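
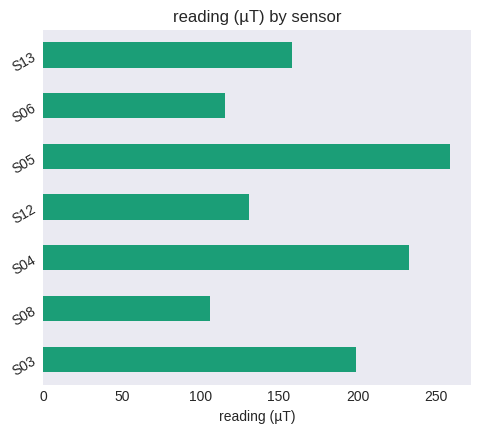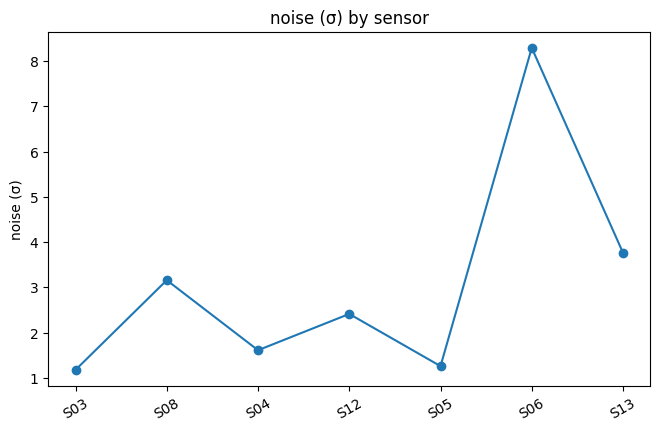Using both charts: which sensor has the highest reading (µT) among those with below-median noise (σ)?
S05

Chart 2 median noise (σ) ≈ 2; below-median sensors: S03, S04, S05. Among those, S05 has the highest reading (µT) (≈ 250).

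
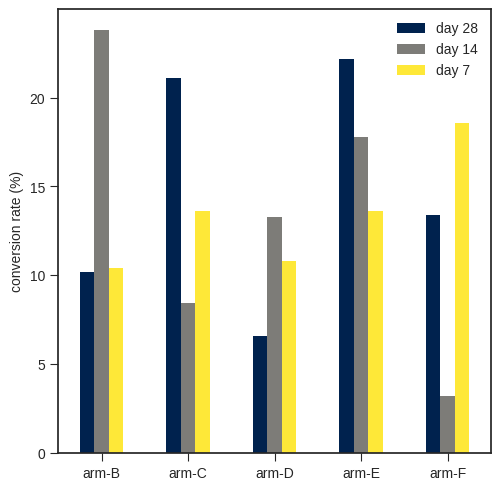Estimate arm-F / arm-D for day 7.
arm-F ≈ 18, arm-D ≈ 10; 18/10 ≈ 1.8.

≈ 1.8×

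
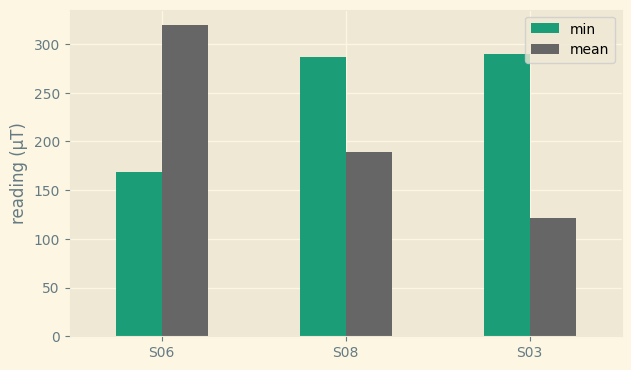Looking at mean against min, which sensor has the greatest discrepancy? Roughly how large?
S03, ≈ 200 µT

S03: mean ≈ 100, min ≈ 300 → gap ≈ 200. Next-largest (S06) is only ≈ 150.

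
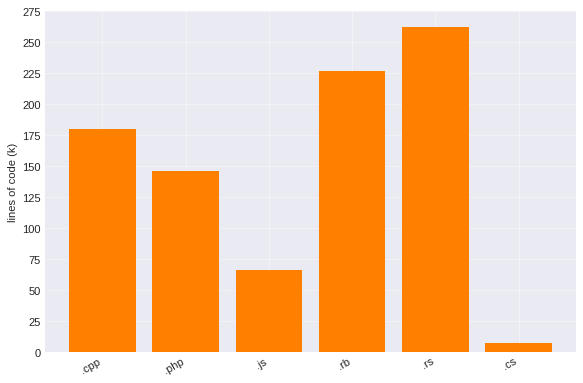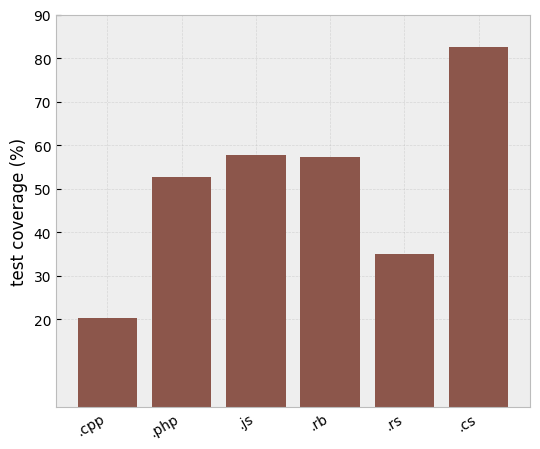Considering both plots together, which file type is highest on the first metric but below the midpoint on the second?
Chart 2 median test coverage (%) ≈ 60; below-median file types: .cpp, .php, .rs. Among those, .rs has the highest lines of code (k) (≈ 250).

.rs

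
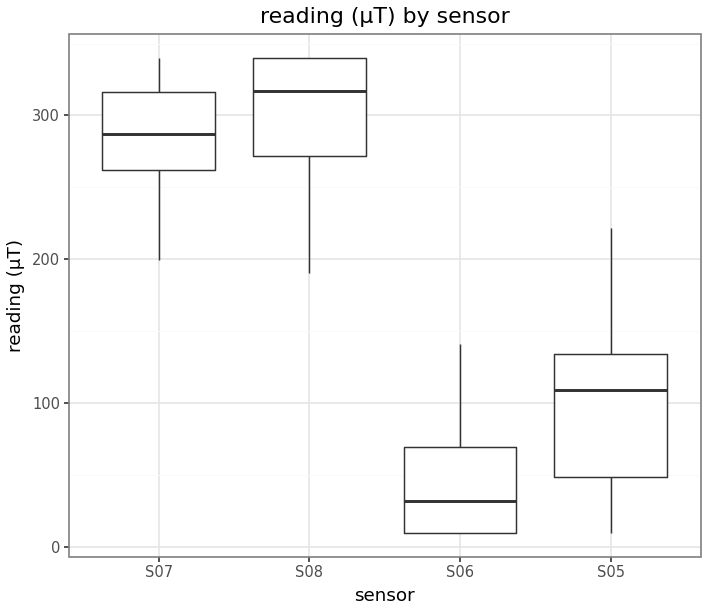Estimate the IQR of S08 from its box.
≈ 75

Q3 ≈ 350, Q1 ≈ 275; IQR ≈ 75.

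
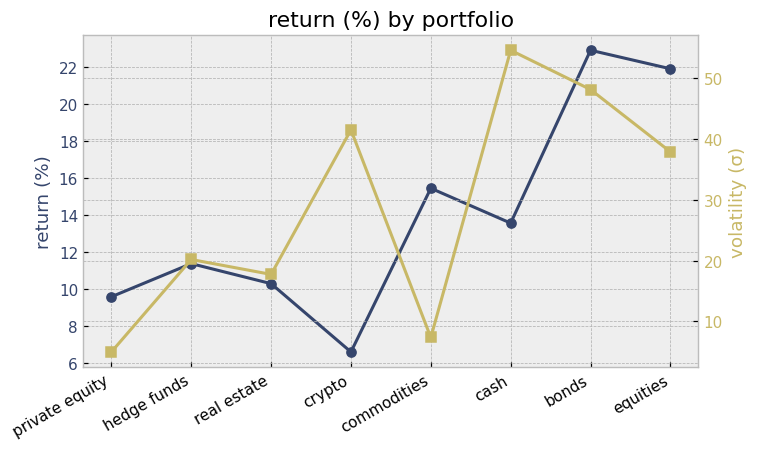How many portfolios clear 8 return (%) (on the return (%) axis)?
7

Above 8: private equity, hedge funds, real estate, commodities, cash, bonds, equities.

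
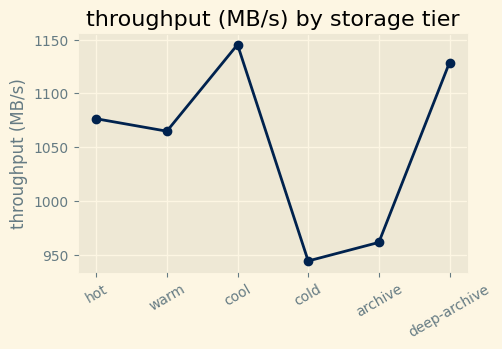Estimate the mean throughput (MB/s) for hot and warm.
(1080 + 1060) / 2 ≈ 1070.

≈ 1070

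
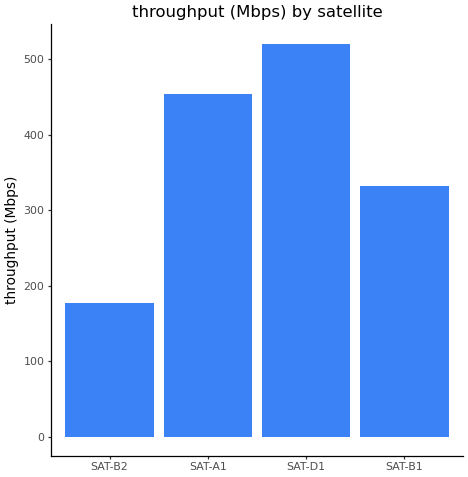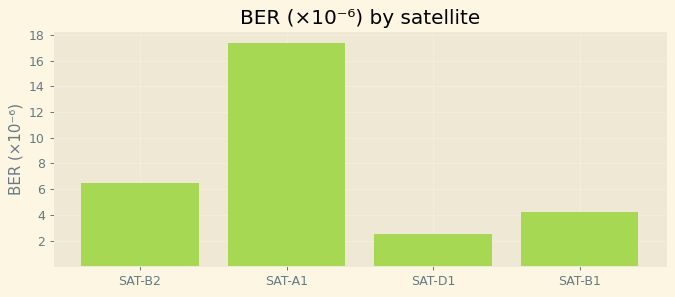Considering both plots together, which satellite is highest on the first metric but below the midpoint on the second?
SAT-D1

Chart 2 median BER (×10⁻⁶) ≈ 6; below-median satellites: SAT-D1, SAT-B1. Among those, SAT-D1 has the highest throughput (Mbps) (≈ 500).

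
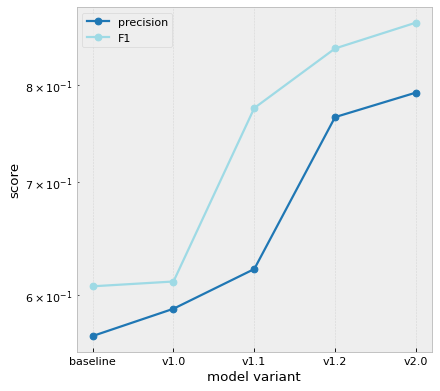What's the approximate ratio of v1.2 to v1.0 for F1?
≈ 1.42×

v1.2 ≈ 0.85, v1.0 ≈ 0.60; 0.85/0.60 ≈ 1.42.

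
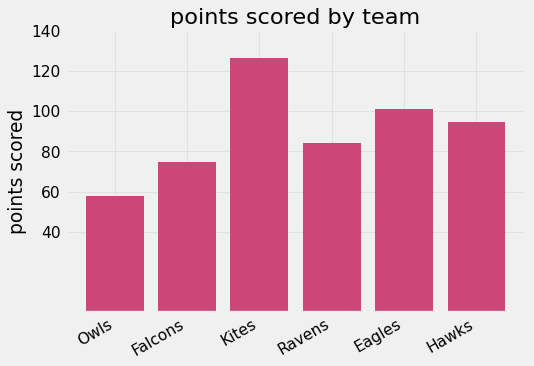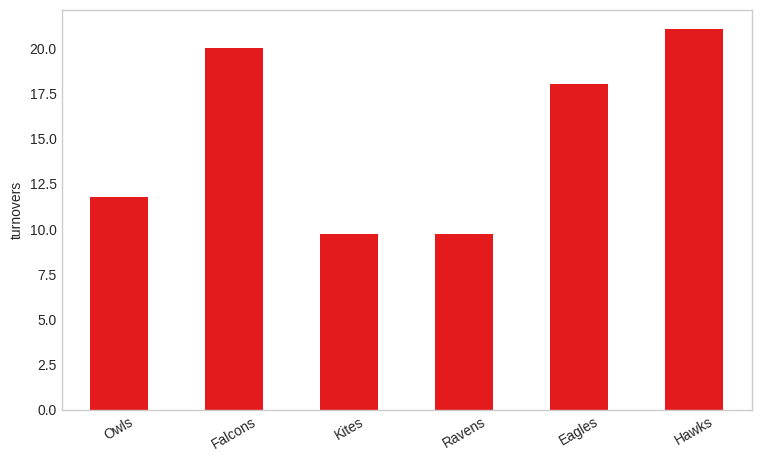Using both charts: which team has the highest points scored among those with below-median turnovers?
Chart 2 median turnovers ≈ 14; below-median teams: Owls, Kites, Ravens. Among those, Kites has the highest points scored (≈ 120).

Kites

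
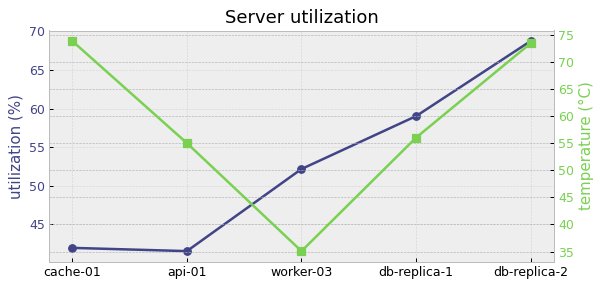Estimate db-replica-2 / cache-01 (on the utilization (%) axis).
db-replica-2 ≈ 70, cache-01 ≈ 40; 70/40 ≈ 1.75.

≈ 1.75×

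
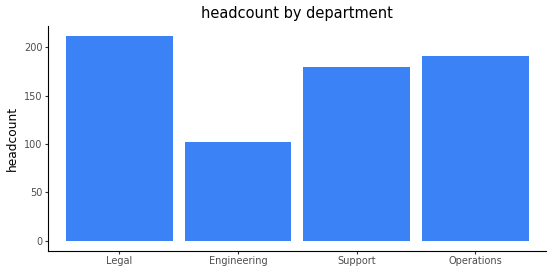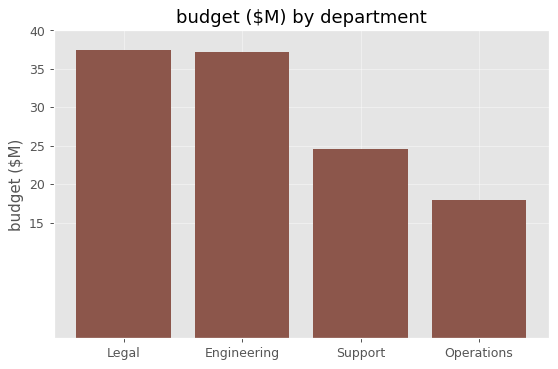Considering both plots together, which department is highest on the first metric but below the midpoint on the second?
Chart 2 median budget ($M) ≈ 30; below-median departments: Support, Operations. Among those, Operations has the highest headcount (≈ 200).

Operations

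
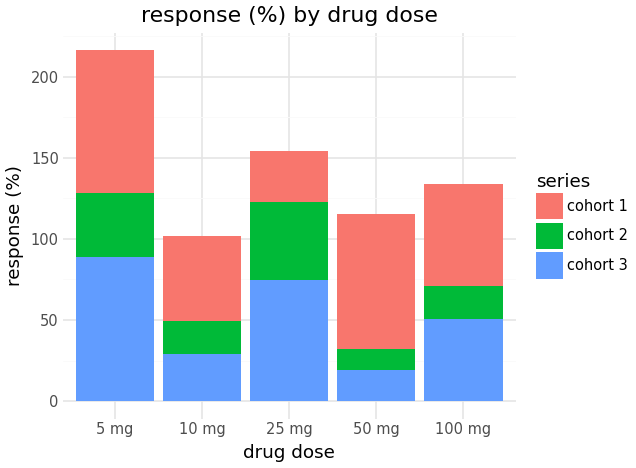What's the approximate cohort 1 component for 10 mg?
≈ 60

cohort 1 top ≈ 100, bottom ≈ 40; segment ≈ 60.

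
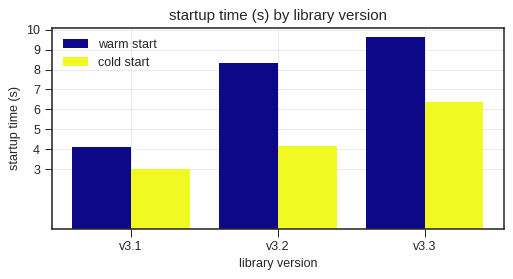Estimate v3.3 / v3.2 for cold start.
≈ 1.5×

v3.3 ≈ 6, v3.2 ≈ 4; 6/4 ≈ 1.5.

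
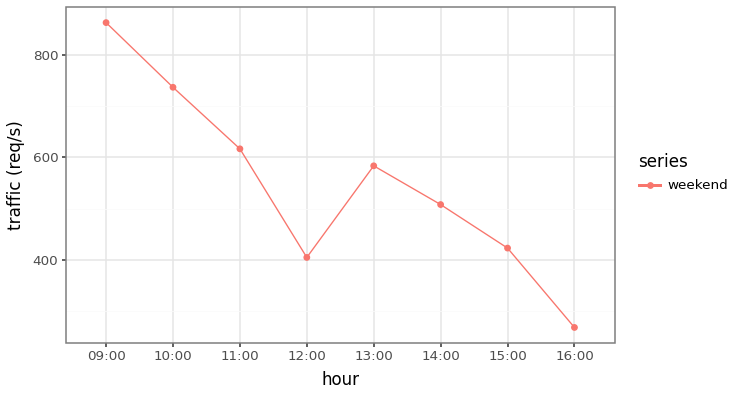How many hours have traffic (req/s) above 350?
7

Above 350: 09:00, 10:00, 11:00, 12:00, 13:00, 14:00, 15:00.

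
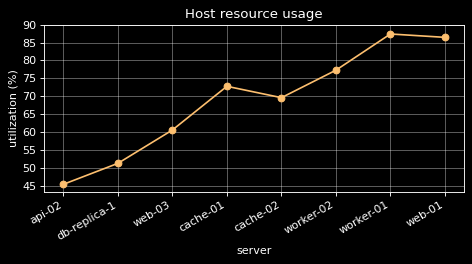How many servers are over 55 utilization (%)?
Above 55: web-03, cache-01, cache-02, worker-02, worker-01, web-01.

6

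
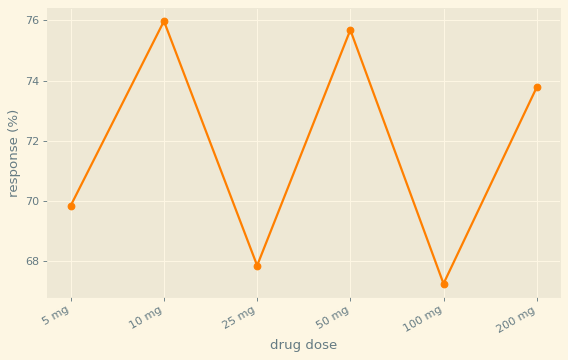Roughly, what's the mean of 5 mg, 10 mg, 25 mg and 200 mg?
≈ 72

(70 + 76 + 68 + 74) / 4 ≈ 72.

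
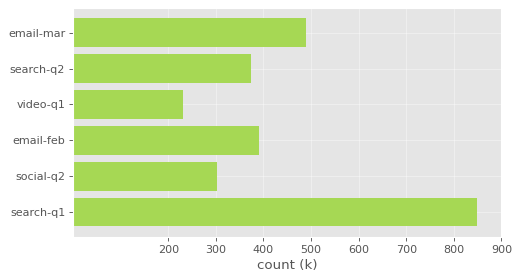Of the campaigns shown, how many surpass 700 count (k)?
1

Above 700: search-q1.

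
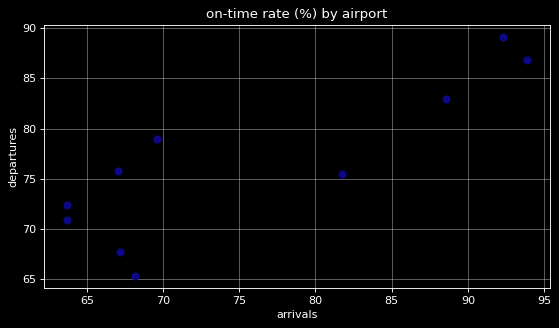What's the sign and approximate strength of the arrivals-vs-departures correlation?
positive, strong

Points are positively correlated; strong (|r| ≈ 0.9).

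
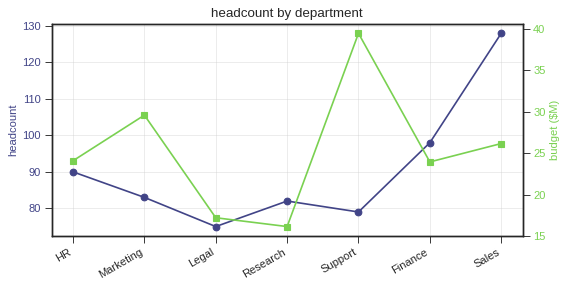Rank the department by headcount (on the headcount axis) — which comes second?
Top 3 (on the headcount axis): Sales ≈ 130, Finance ≈ 100, HR ≈ 90.

Finance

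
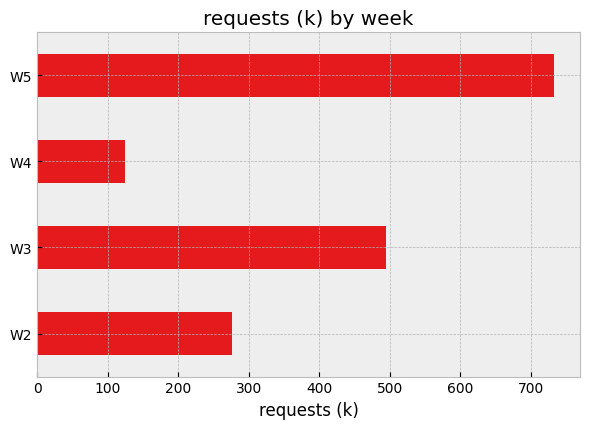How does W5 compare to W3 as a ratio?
W5 ≈ 700, W3 ≈ 500; 700/500 ≈ 1.4.

≈ 1.4×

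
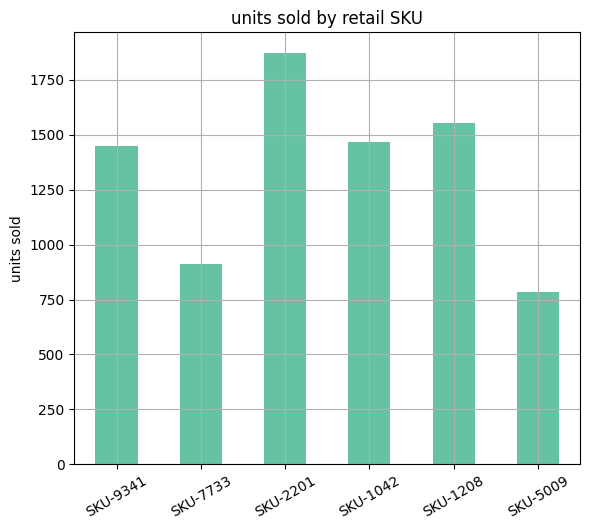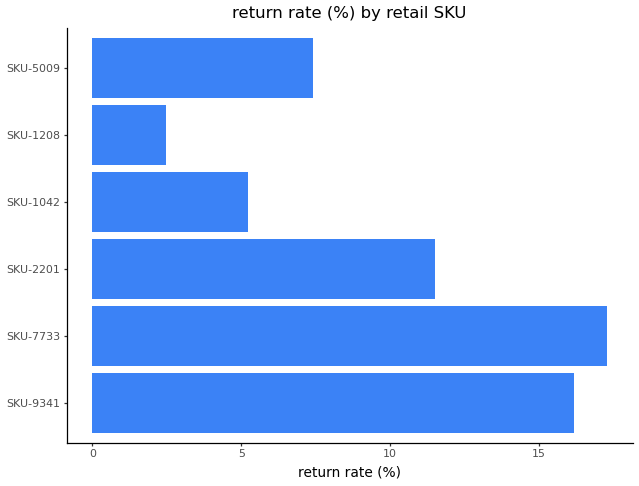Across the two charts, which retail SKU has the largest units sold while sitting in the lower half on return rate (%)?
Chart 2 median return rate (%) ≈ 10; below-median retail SKUs: SKU-1042, SKU-1208, SKU-5009. Among those, SKU-1208 has the highest units sold (≈ 1600).

SKU-1208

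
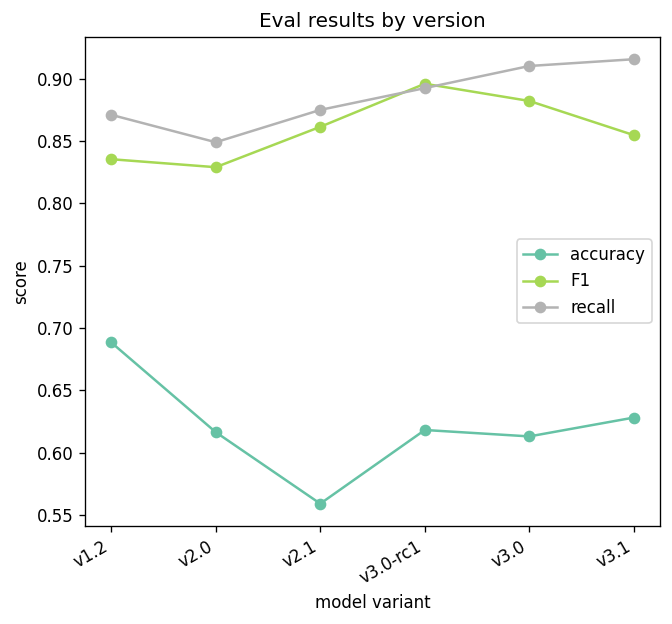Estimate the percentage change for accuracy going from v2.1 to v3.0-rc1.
≈ +9.1%

v2.1 ≈ 0.55, v3.0-rc1 ≈ 0.60; (0.60 − 0.55) / 0.55 ≈ +9.1%.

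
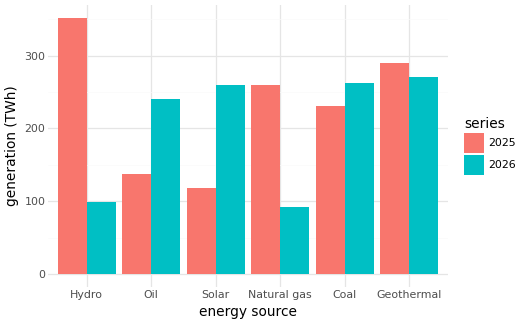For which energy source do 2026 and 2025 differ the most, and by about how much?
Hydro, ≈ 250 TWh

Hydro: 2026 ≈ 100, 2025 ≈ 350 → gap ≈ 250. Next-largest (Natural gas) is only ≈ 150.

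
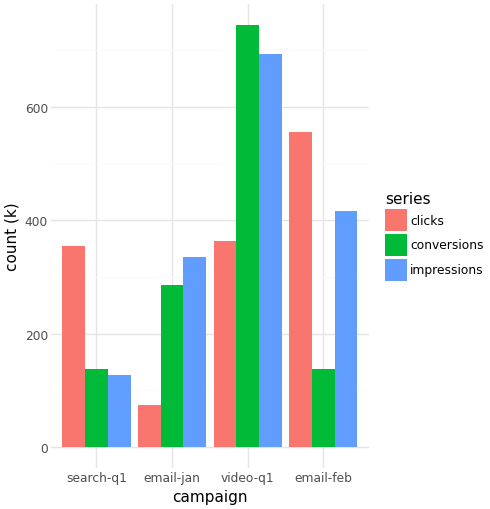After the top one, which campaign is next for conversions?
email-jan

Top 3 for conversions: video-q1 ≈ 700, email-jan ≈ 300, search-q1 ≈ 100.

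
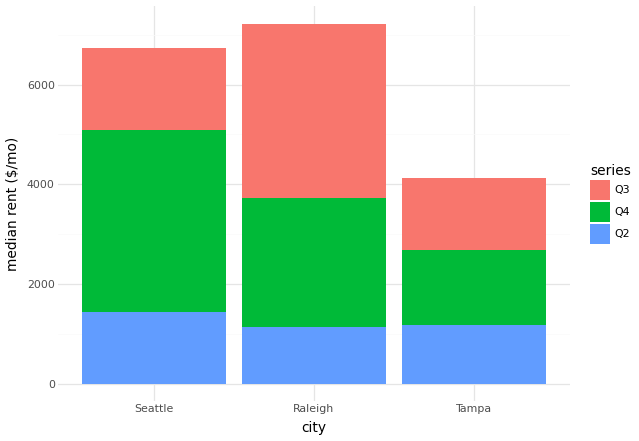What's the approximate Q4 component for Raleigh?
≈ 3000

Q4 top ≈ 4000, bottom ≈ 1000; segment ≈ 3000.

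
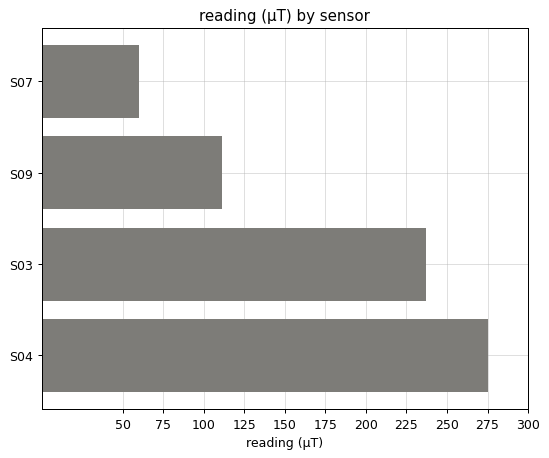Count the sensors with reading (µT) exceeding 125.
2

Above 125: S03, S04.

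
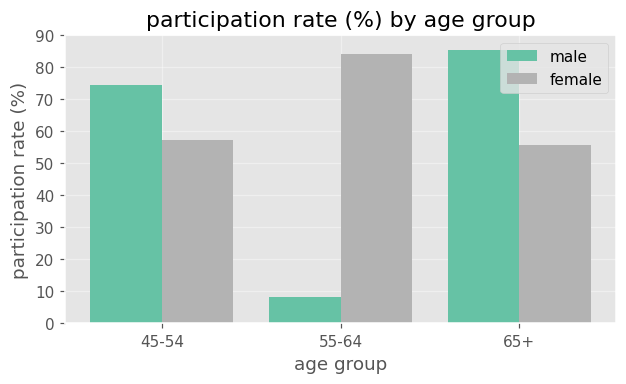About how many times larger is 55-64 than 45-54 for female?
≈ 1.33×

55-64 ≈ 80, 45-54 ≈ 60; 80/60 ≈ 1.33.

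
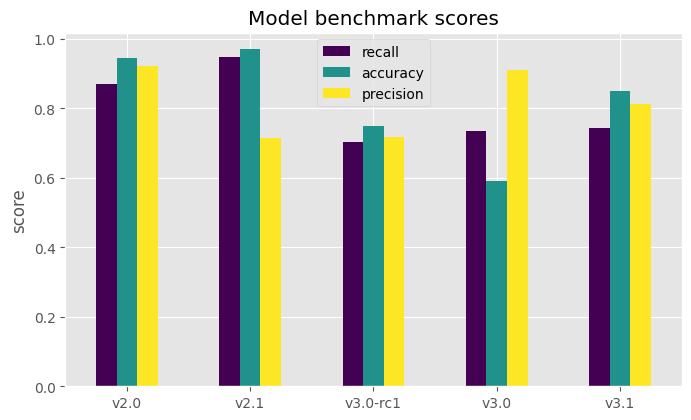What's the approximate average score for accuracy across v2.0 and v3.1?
≈ 0.9

(0.9 + 0.9) / 2 ≈ 0.9.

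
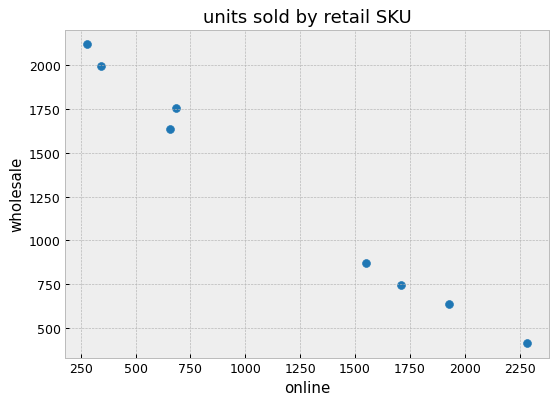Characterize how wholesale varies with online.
Points are negatively correlated; strong (|r| ≈ 1.0).

negative, strong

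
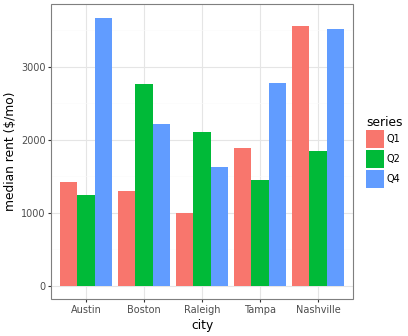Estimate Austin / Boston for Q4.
Austin ≈ 3500, Boston ≈ 2000; 3500/2000 ≈ 1.75.

≈ 1.75×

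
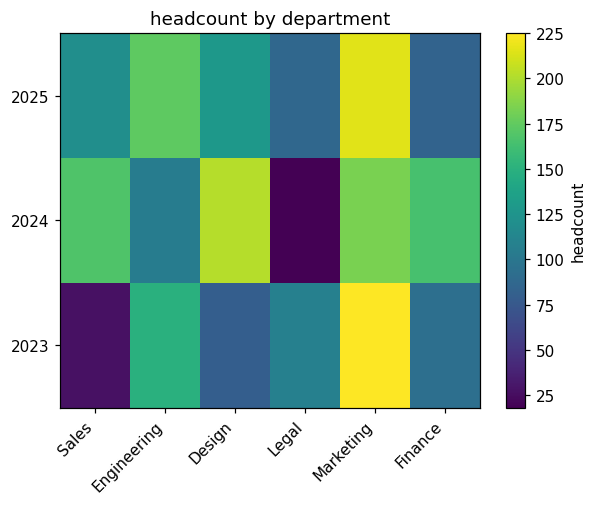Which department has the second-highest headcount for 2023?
Engineering

Top 3 for 2023: Marketing ≈ 220, Engineering ≈ 140, Legal ≈ 100.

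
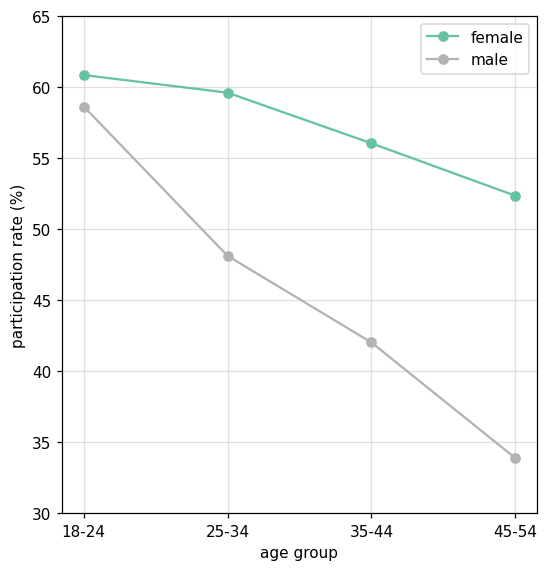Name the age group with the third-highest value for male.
Top 4 for male: 18-24 ≈ 60, 25-34 ≈ 50, 35-44 ≈ 40, 45-54 ≈ 35.

35-44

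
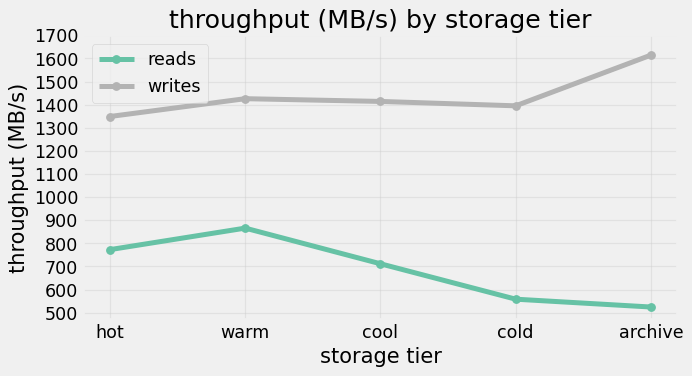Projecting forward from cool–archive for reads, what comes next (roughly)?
Last three: 700, 600, 500 → slope ≈ -100/step → next ≈ 400.

≈ 400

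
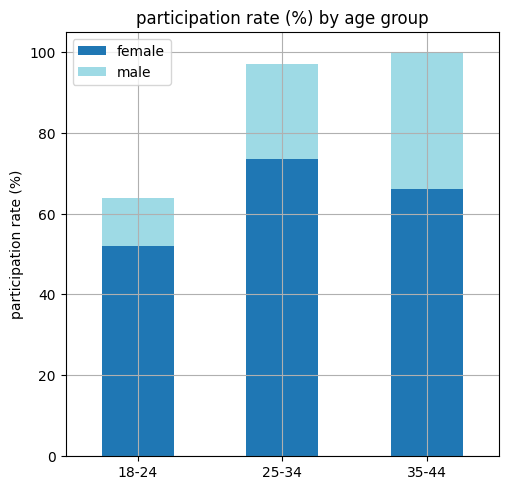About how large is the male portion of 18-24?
male top ≈ 60, bottom ≈ 50; segment ≈ 10.

≈ 10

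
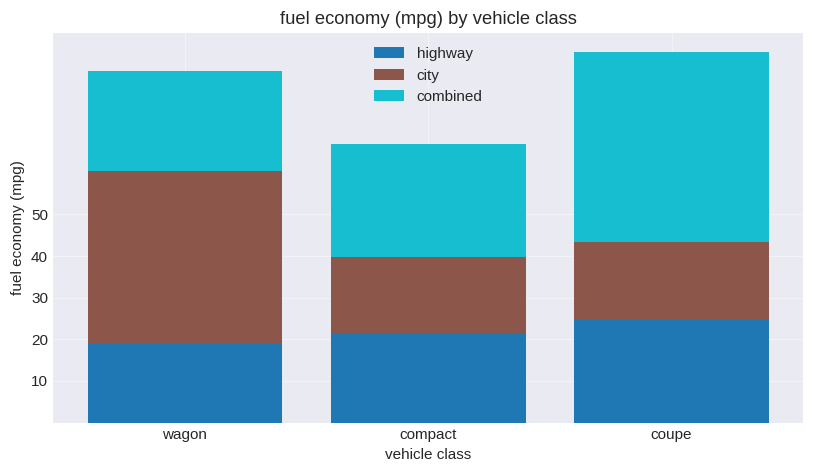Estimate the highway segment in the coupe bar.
highway top ≈ 20, bottom ≈ 0; segment ≈ 20.

≈ 20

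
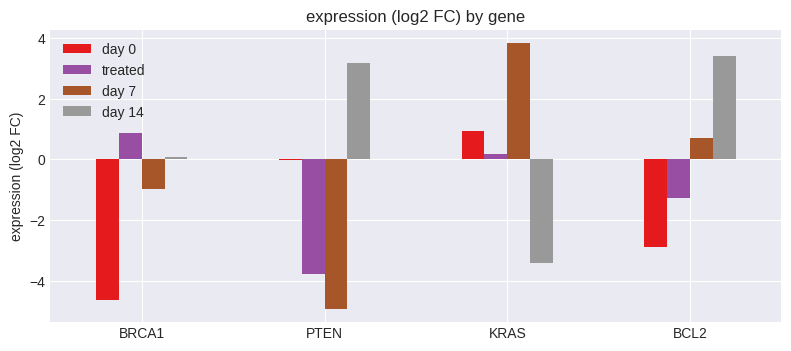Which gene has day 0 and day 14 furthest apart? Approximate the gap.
BCL2, ≈ 6 log2 FC

BCL2: day 0 ≈ -3, day 14 ≈ 3 → gap ≈ 6. Next-largest (BRCA1) is only ≈ 5.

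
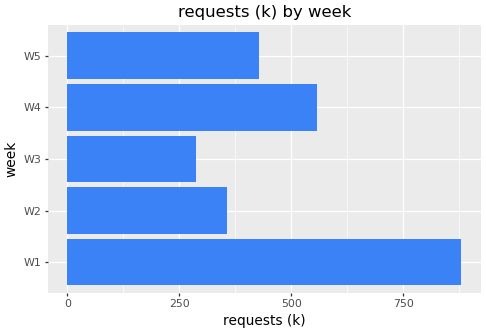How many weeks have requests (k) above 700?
Above 700: W1.

1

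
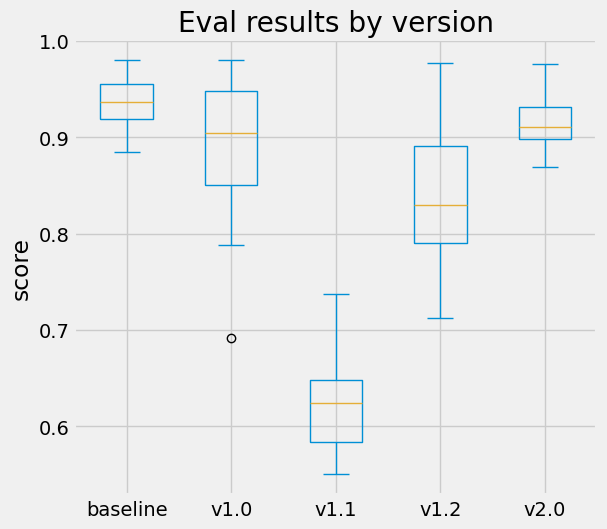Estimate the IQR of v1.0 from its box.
≈ 0.10

Q3 ≈ 0.95, Q1 ≈ 0.85; IQR ≈ 0.10.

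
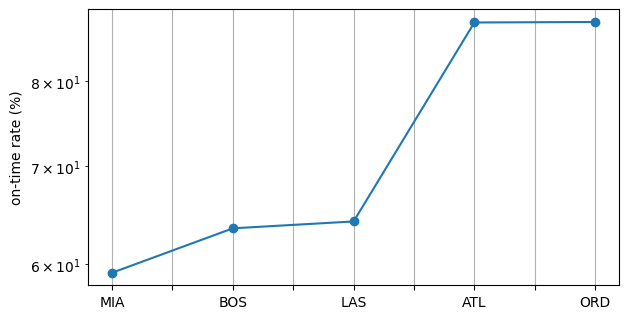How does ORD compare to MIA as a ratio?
≈ 1.5×

ORD ≈ 90, MIA ≈ 60; 90/60 ≈ 1.5.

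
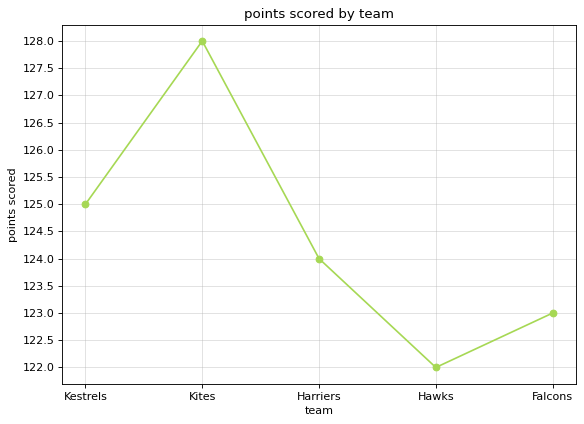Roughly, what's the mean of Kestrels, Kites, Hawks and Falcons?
≈ 124.5

(125.0 + 128.0 + 122.0 + 123.0) / 4 ≈ 124.5.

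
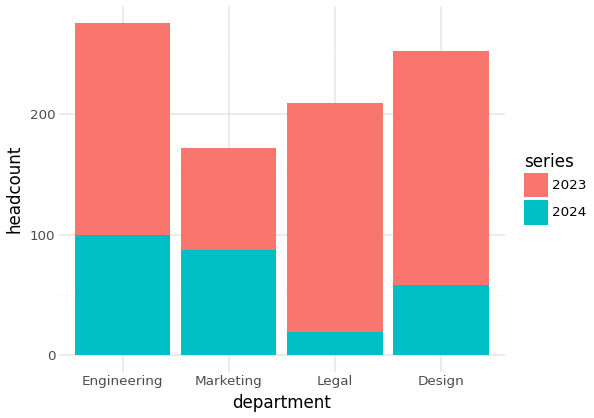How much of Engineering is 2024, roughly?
2024 top ≈ 100, bottom ≈ 0; segment ≈ 100.

≈ 100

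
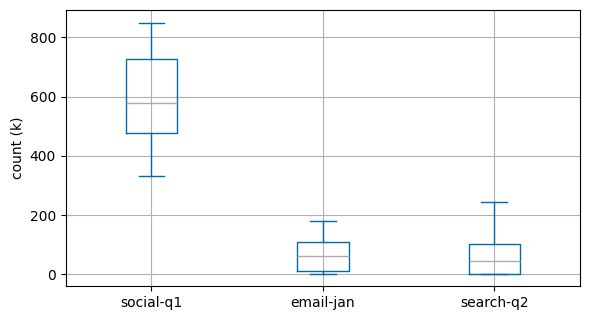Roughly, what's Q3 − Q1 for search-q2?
≈ 100

Q3 ≈ 100, Q1 ≈ 0; IQR ≈ 100.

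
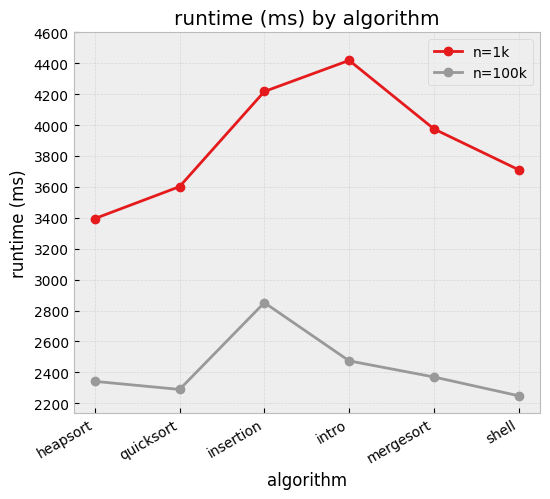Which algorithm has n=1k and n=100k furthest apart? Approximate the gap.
intro, ≈ 2000 ms

intro: n=1k ≈ 4400, n=100k ≈ 2400 → gap ≈ 2000. Next-largest (mergesort) is only ≈ 1600.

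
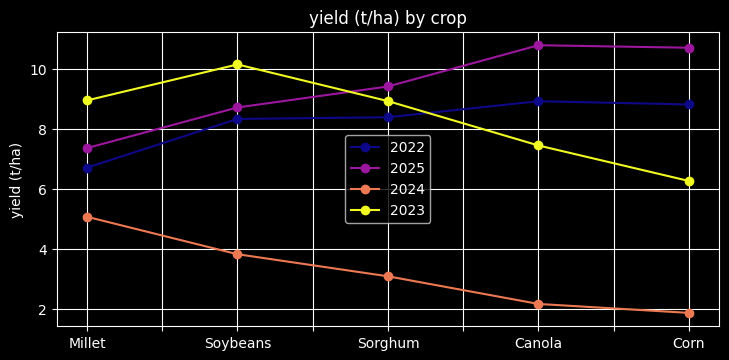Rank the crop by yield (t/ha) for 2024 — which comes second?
Top 3 for 2024: Millet ≈ 5, Soybeans ≈ 4, Sorghum ≈ 3.

Soybeans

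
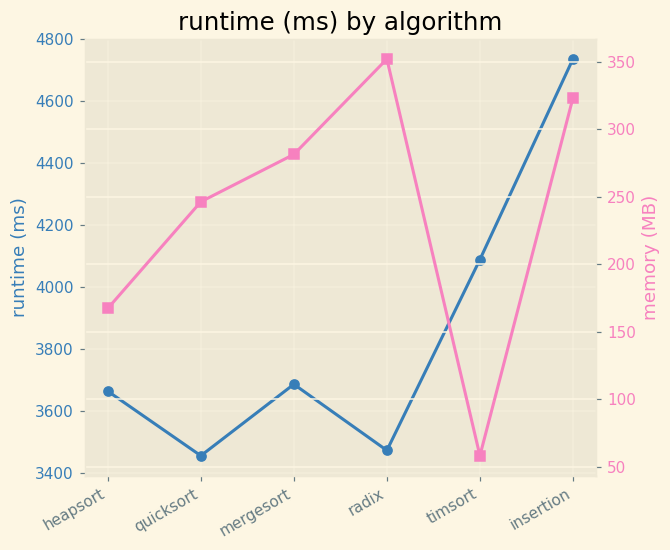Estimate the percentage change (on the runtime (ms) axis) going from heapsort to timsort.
heapsort ≈ 3600, timsort ≈ 4000; (4000 − 3600) / 3600 ≈ +11.1%.

≈ +11.1%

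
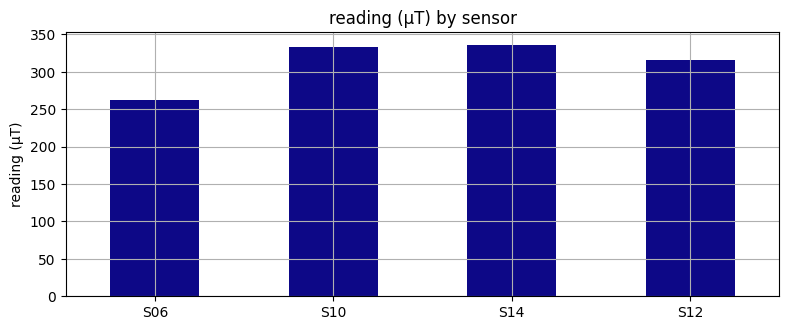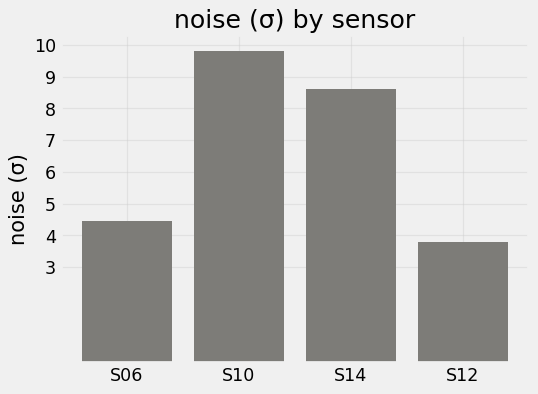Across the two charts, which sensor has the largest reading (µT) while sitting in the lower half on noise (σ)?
Chart 2 median noise (σ) ≈ 7; below-median sensors: S06, S12. Among those, S12 has the highest reading (µT) (≈ 300).

S12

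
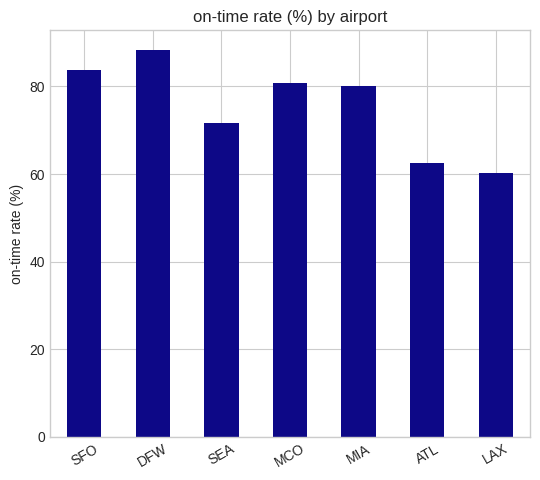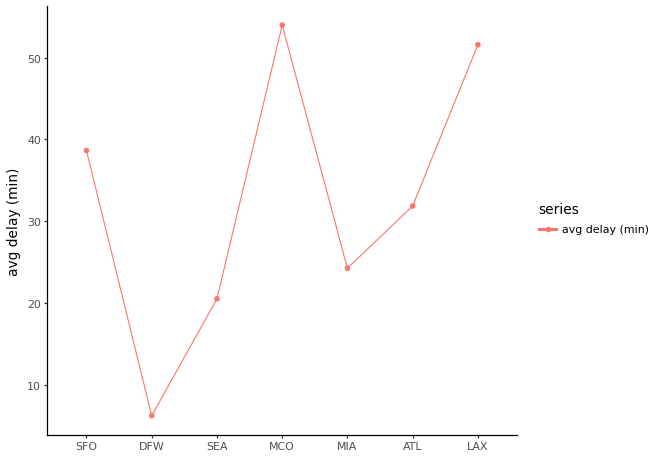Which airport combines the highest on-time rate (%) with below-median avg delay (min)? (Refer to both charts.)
Chart 2 median avg delay (min) ≈ 30; below-median airports: DFW, SEA, MIA. Among those, DFW has the highest on-time rate (%) (≈ 90).

DFW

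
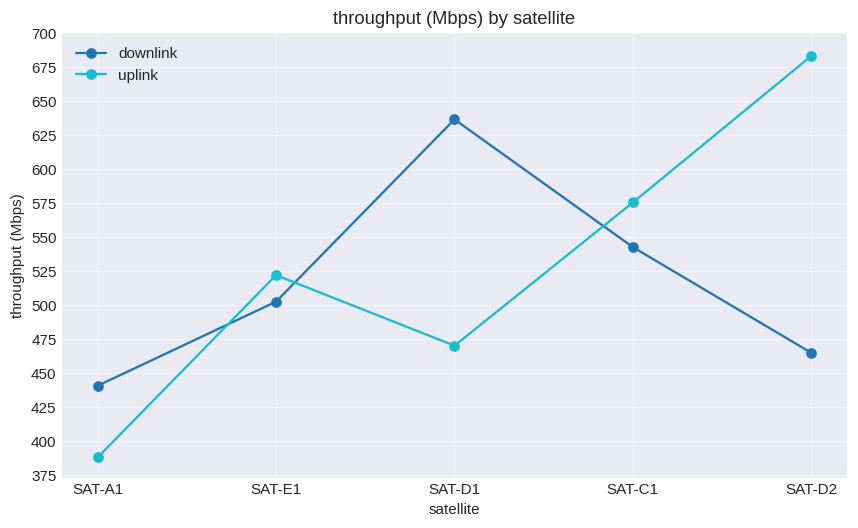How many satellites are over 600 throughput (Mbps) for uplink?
Above 600: SAT-D2.

1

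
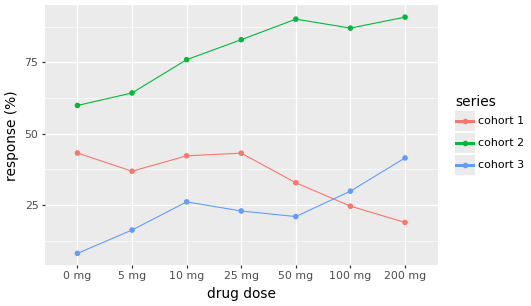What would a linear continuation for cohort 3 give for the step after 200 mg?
≈ 50

Last three: 20, 30, 40 → slope ≈ 10/step → next ≈ 50.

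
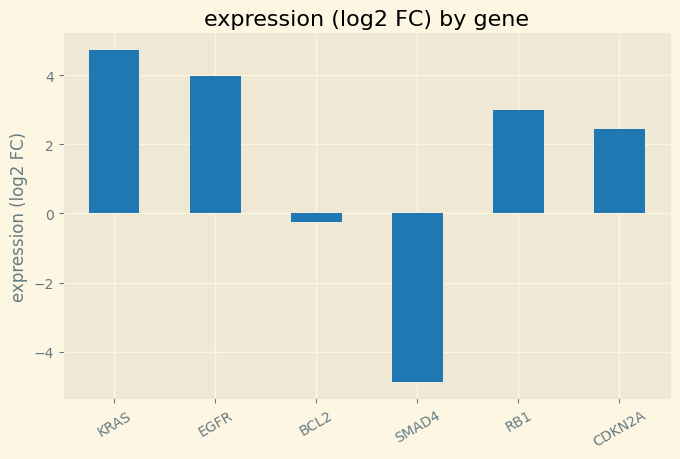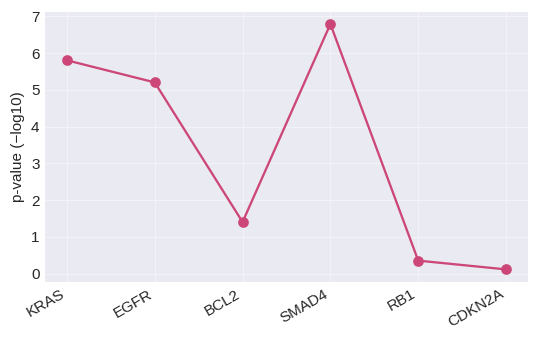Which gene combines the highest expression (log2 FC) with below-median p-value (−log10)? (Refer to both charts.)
Chart 2 median p-value (−log10) ≈ 3; below-median genes: BCL2, RB1, CDKN2A. Among those, RB1 has the highest expression (log2 FC) (≈ 3).

RB1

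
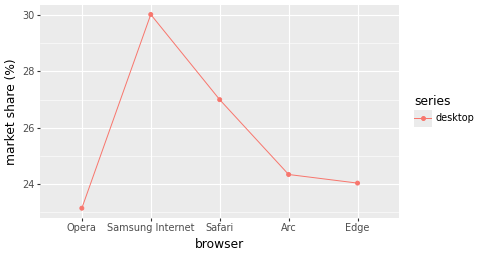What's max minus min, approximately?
Max Samsung Internet ≈ 30, min Opera ≈ 23; range ≈ 7.

≈ 7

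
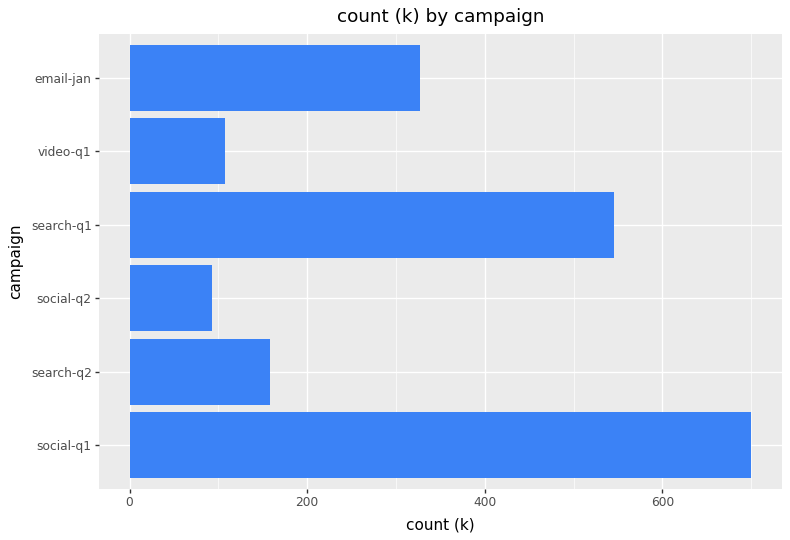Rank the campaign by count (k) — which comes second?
search-q1

Top 3: social-q1 ≈ 700, search-q1 ≈ 500, email-jan ≈ 300.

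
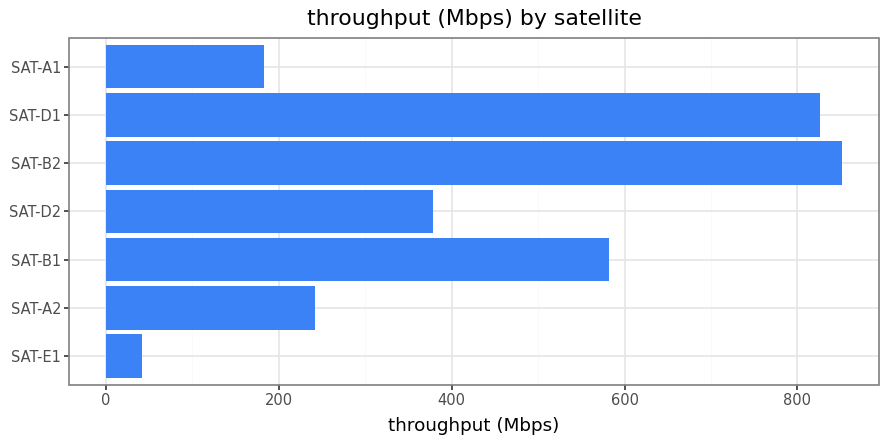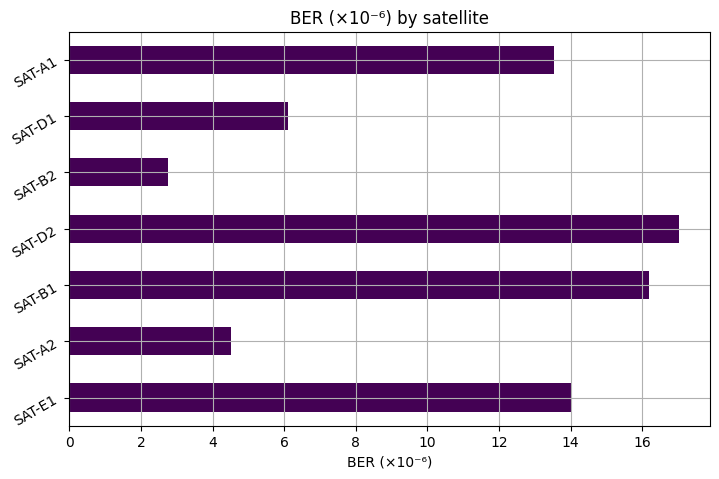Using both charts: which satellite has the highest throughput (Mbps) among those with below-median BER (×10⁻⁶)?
Chart 2 median BER (×10⁻⁶) ≈ 14; below-median satellites: SAT-A2, SAT-B2, SAT-D1. Among those, SAT-B2 has the highest throughput (Mbps) (≈ 900).

SAT-B2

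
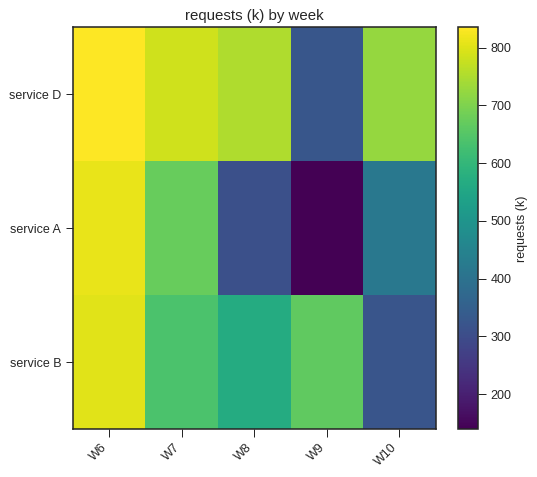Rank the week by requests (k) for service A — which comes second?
W7

Top 3 for service A: W6 ≈ 800, W7 ≈ 700, W10 ≈ 400.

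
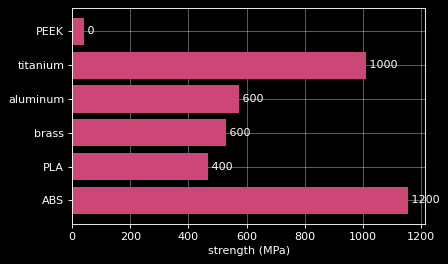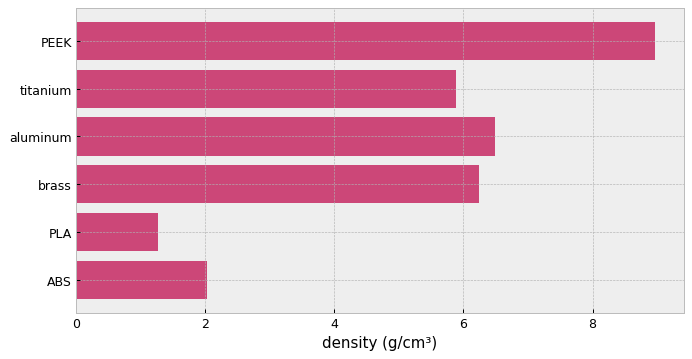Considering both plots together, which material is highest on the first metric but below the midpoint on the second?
ABS

Chart 2 median density (g/cm³) ≈ 6; below-median materials: titanium, PLA, ABS. Among those, ABS has the highest strength (MPa) (≈ 1200).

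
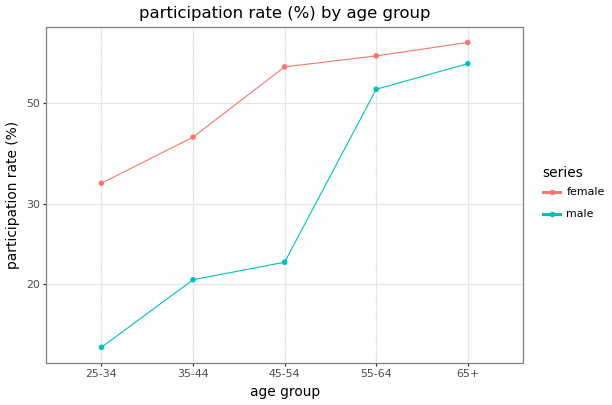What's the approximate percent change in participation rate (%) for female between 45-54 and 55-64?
45-54 ≈ 60, 55-64 ≈ 65; (65 − 60) / 60 ≈ +8.3%.

≈ +8.3%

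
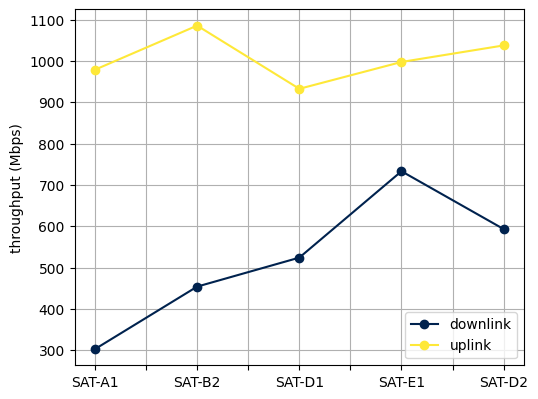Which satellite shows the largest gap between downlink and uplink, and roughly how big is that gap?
SAT-A1: downlink ≈ 300, uplink ≈ 1000 → gap ≈ 700. Next-largest (SAT-B2) is only ≈ 600.

SAT-A1, ≈ 700 Mbps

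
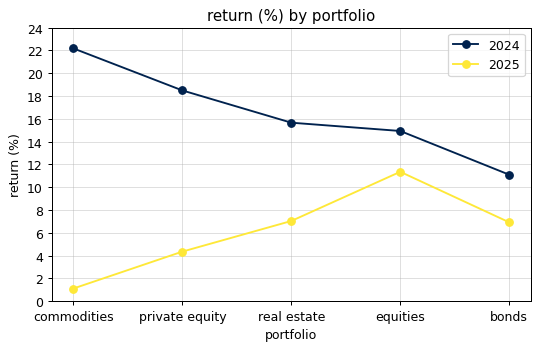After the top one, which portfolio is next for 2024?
Top 3 for 2024: commodities ≈ 22, private equity ≈ 18, real estate ≈ 16.

private equity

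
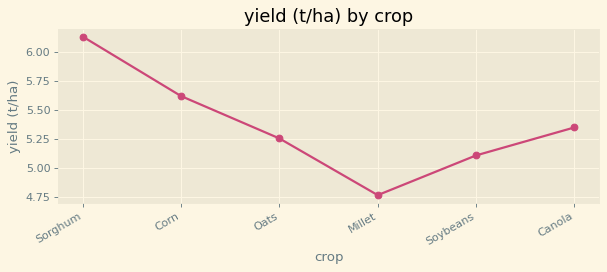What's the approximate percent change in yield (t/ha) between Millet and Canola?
≈ +12.5%

Millet ≈ 4.8, Canola ≈ 5.4; (5.4 − 4.8) / 4.8 ≈ +12.5%.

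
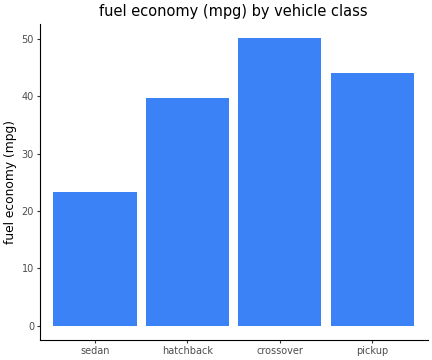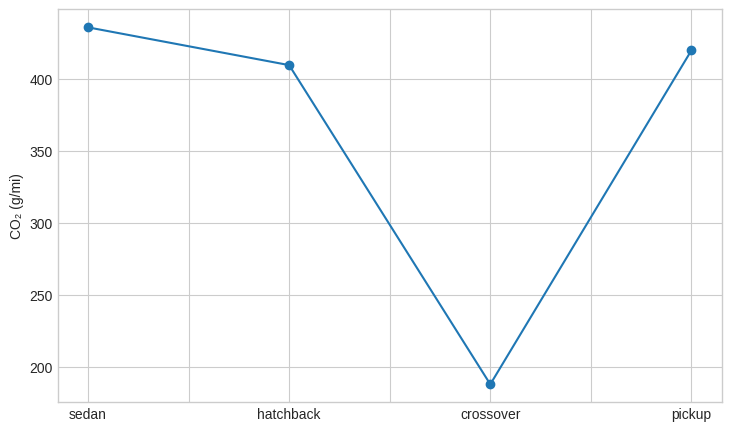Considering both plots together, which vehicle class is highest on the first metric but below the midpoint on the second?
crossover

Chart 2 median CO₂ (g/mi) ≈ 400; below-median vehicle classes: hatchback, crossover. Among those, crossover has the highest fuel economy (mpg) (≈ 50).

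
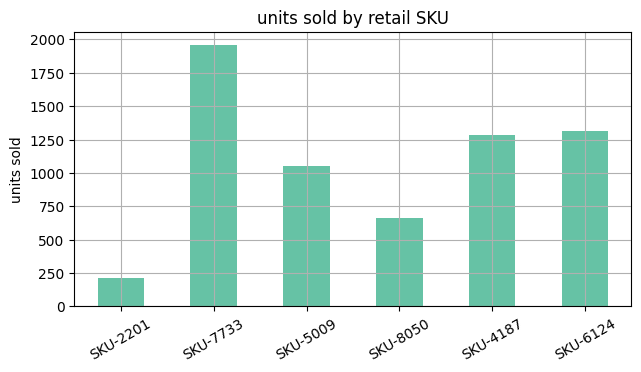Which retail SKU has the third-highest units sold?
Top 4: SKU-7733 ≈ 2000, SKU-6124 ≈ 1400, SKU-4187 ≈ 1200, SKU-5009 ≈ 1000.

SKU-4187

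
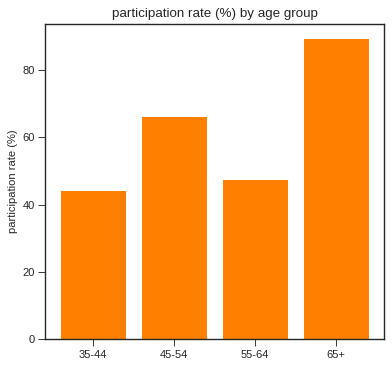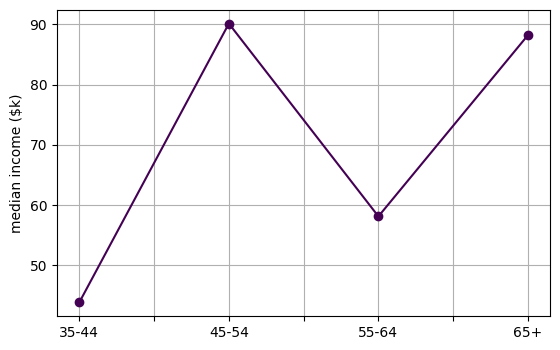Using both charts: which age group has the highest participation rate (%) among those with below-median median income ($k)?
55-64

Chart 2 median median income ($k) ≈ 70; below-median age groups: 35-44, 55-64. Among those, 55-64 has the highest participation rate (%) (≈ 50).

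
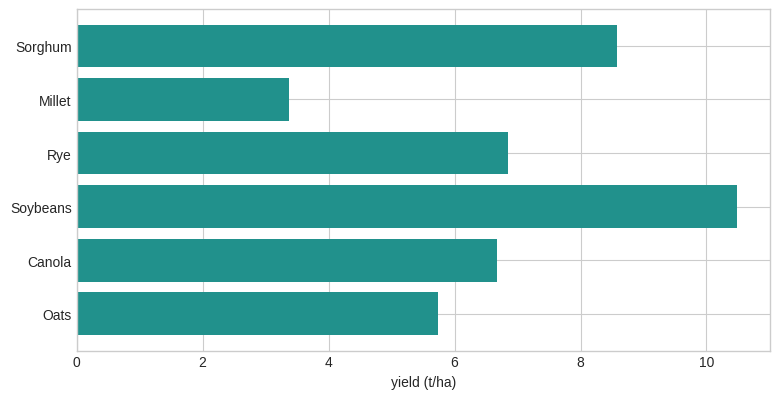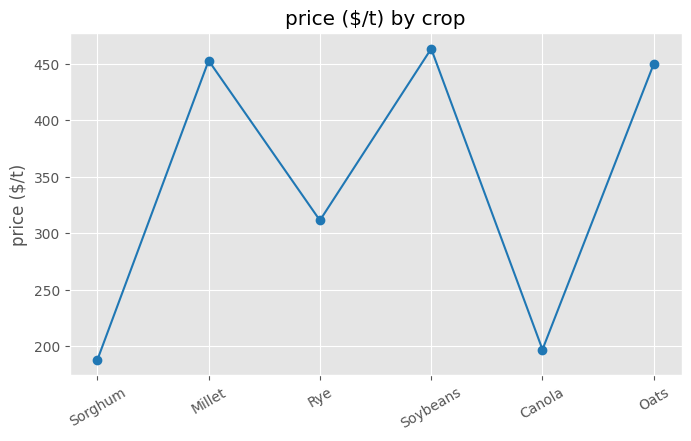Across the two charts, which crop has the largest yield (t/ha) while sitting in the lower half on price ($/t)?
Chart 2 median price ($/t) ≈ 400; below-median crops: Sorghum, Rye, Canola. Among those, Sorghum has the highest yield (t/ha) (≈ 9).

Sorghum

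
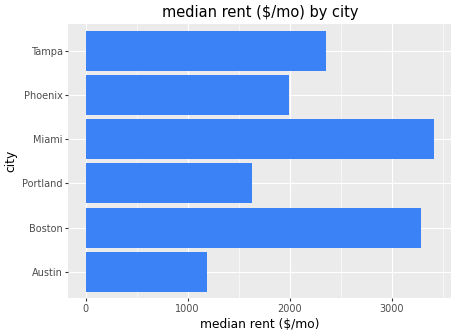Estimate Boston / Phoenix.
Boston ≈ 3500, Phoenix ≈ 2000; 3500/2000 ≈ 1.75.

≈ 1.75×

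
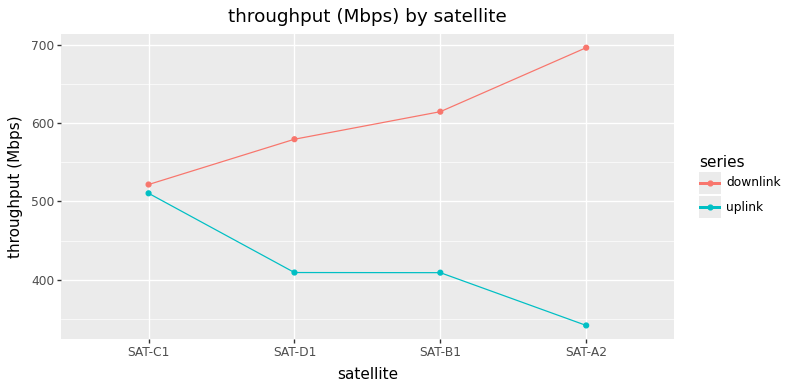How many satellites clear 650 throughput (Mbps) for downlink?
Above 650: SAT-A2.

1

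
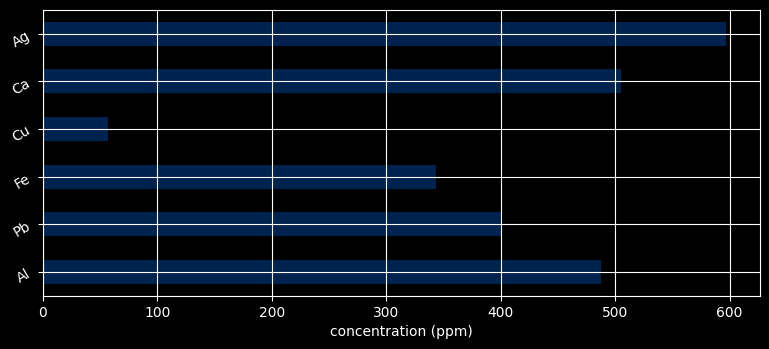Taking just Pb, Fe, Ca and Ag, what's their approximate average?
(400 + 350 + 500 + 600) / 4 ≈ 462.

≈ 462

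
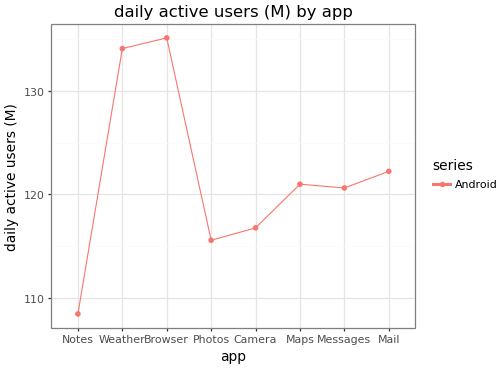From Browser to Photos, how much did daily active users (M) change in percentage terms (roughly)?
≈ -14.8%

Browser ≈ 135, Photos ≈ 115; (115 − 135) / 135 ≈ -14.8%.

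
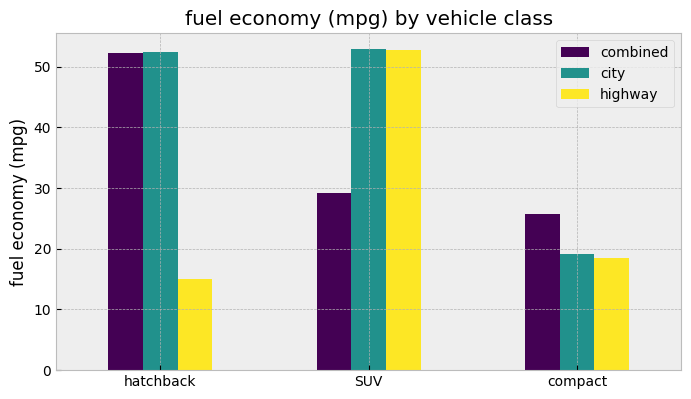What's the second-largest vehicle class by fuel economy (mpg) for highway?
compact

Top 3 for highway: SUV ≈ 55, compact ≈ 20, hatchback ≈ 15.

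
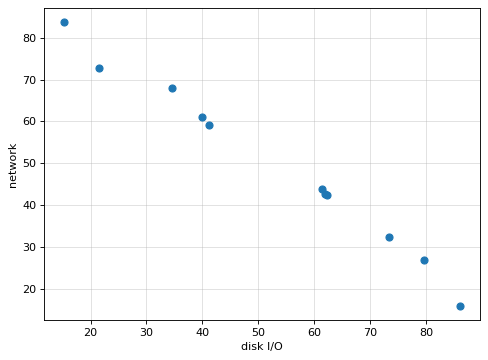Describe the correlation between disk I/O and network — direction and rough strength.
Points are negatively correlated; strong (|r| ≈ 1.0).

negative, strong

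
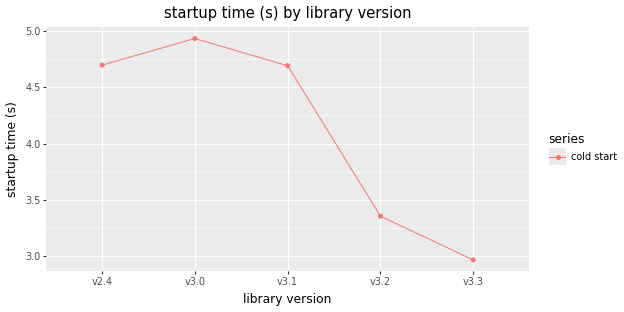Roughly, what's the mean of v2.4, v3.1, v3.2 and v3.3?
≈ 3.9

(4.6 + 4.6 + 3.4 + 3.0) / 4 ≈ 3.9.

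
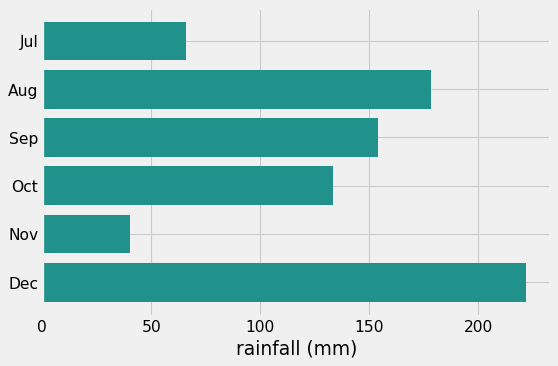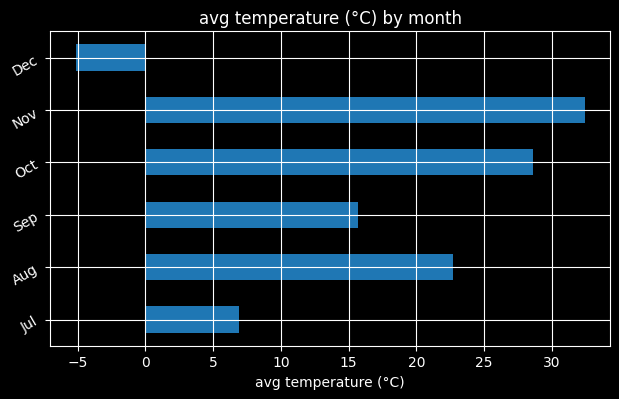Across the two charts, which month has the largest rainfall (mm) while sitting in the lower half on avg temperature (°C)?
Chart 2 median avg temperature (°C) ≈ 20; below-median months: Jul, Sep, Dec. Among those, Dec has the highest rainfall (mm) (≈ 225).

Dec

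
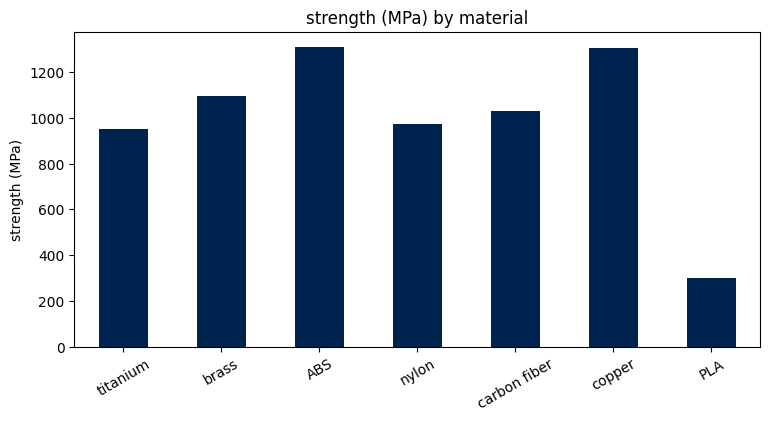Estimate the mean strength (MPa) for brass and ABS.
≈ 1200

(1000 + 1400) / 2 ≈ 1200.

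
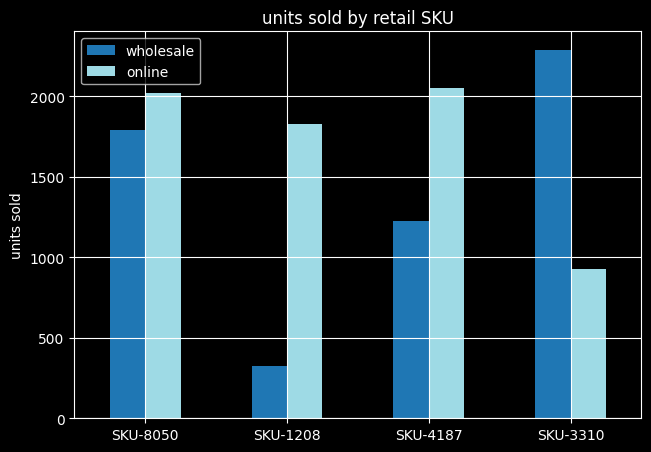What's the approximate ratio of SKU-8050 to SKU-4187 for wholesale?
≈ 1.5×

SKU-8050 ≈ 1800, SKU-4187 ≈ 1200; 1800/1200 ≈ 1.5.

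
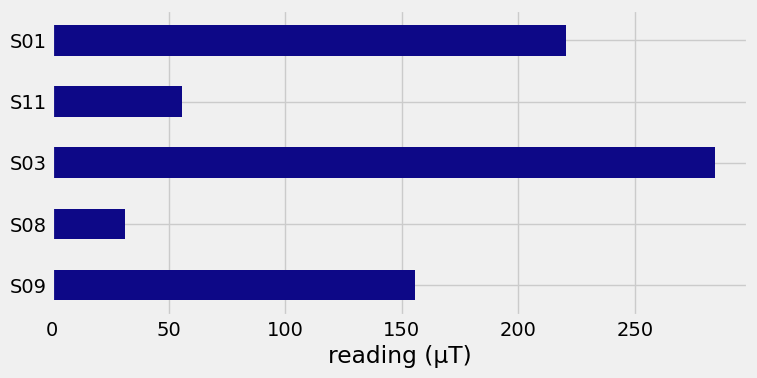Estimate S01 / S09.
S01 ≈ 225, S09 ≈ 150; 225/150 ≈ 1.5.

≈ 1.5×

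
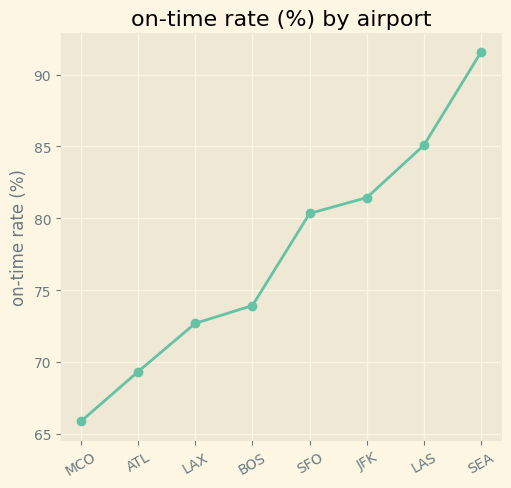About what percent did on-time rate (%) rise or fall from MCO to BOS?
MCO ≈ 65, BOS ≈ 75; (75 − 65) / 65 ≈ +15.4%.

≈ +15.4%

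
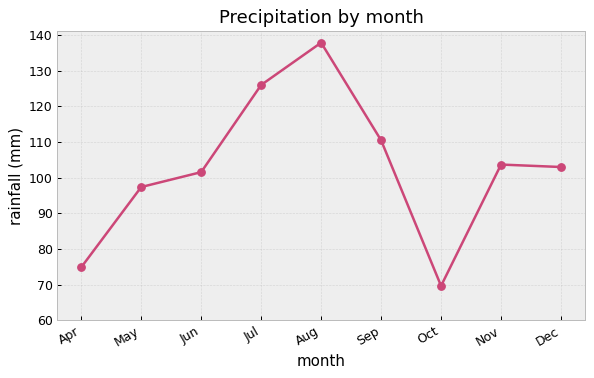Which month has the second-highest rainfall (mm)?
Top 3: Aug ≈ 140, Jul ≈ 130, Sep ≈ 110.

Jul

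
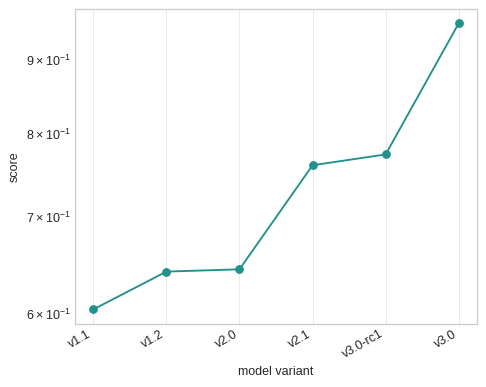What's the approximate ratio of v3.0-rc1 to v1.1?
≈ 1.25×

v3.0-rc1 ≈ 0.75, v1.1 ≈ 0.60; 0.75/0.60 ≈ 1.25.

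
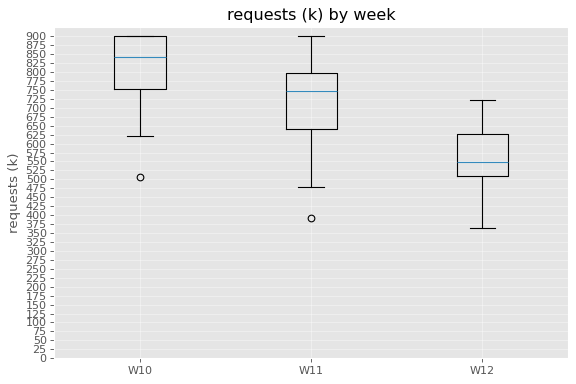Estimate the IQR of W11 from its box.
Q3 ≈ 800, Q1 ≈ 650; IQR ≈ 150.

≈ 150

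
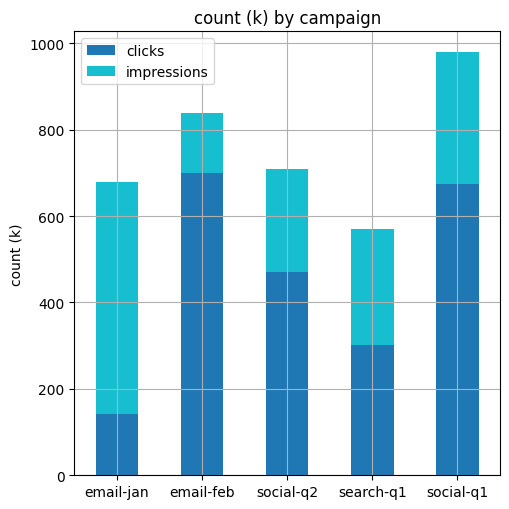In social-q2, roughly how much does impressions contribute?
≈ 200

impressions top ≈ 700, bottom ≈ 500; segment ≈ 200.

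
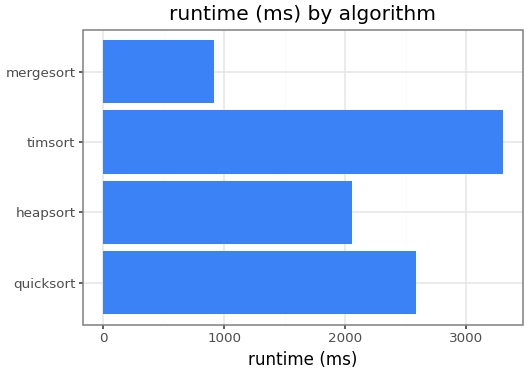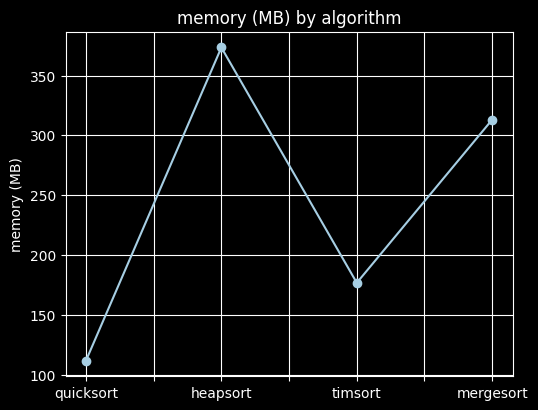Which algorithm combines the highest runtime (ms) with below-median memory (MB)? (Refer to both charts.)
timsort

Chart 2 median memory (MB) ≈ 250; below-median algorithms: quicksort, timsort. Among those, timsort has the highest runtime (ms) (≈ 3500).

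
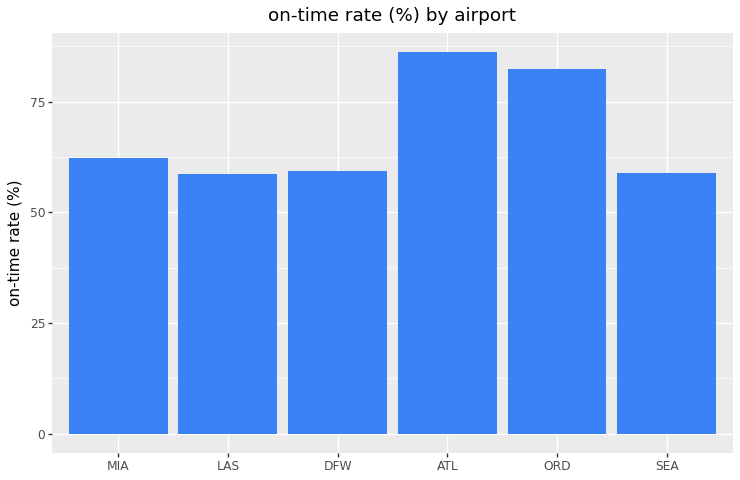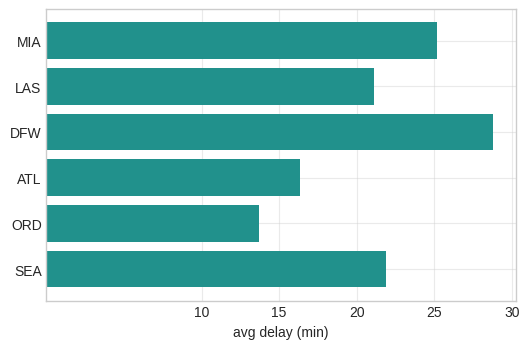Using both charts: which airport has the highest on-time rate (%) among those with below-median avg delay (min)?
Chart 2 median avg delay (min) ≈ 20; below-median airports: LAS, ATL, ORD. Among those, ATL has the highest on-time rate (%) (≈ 90).

ATL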